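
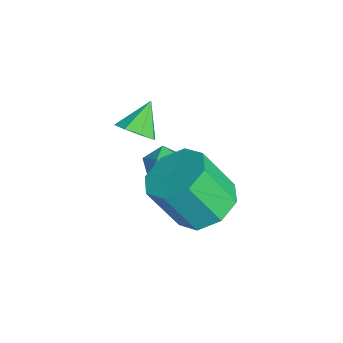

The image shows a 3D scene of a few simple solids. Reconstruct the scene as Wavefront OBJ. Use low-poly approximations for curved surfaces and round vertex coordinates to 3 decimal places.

v 0.675 1.769 2.311
v 1.59 1.957 2.534
v 1.42 1.118 3.933
v 0.505 0.931 3.709
v 1.128 2.47 2.786
v 0.958 1.631 4.185
v 0.401 2.573 2.759
v 0.231 1.734 4.158
v -0.166 2.205 2.47
v -0.336 1.366 3.868
v -0.24 1.582 2.087
v -0.41 0.743 3.486
v 0.222 1.069 1.835
v 0.052 0.23 3.234
v 0.949 0.966 1.862
v 0.779 0.127 3.261
v 1.516 1.334 2.152
v 1.346 0.495 3.55
v -2.233 0.979 1.745
v -1.821 1.311 1.313
v -1.379 0.809 2.427
v -0.967 1.141 1.995
v -1.448 1.483 2.34
v -1.976 1.588 1.918
v -1.224 0.532 1.822
v -1.752 0.637 1.4
v -1.198 1.035 1.36
v -1.336 1.623 1.68
v -1.864 0.497 2.06
v -2.002 1.085 2.38
v -2.315 0.366 2.835
v -2.029 0.042 3.307
v -2.905 0.934 3.585
v -1.787 0.451 3.188
v -1.854 0.81 2.862
v -2.191 0.91 2.521
v -2.601 0.691 2.364
v -2.842 0.282 2.483
v -2.775 -0.078 2.809
v -2.438 -0.177 3.15
f 2 1 5
f 2 5 3
f 3 5 6
f 3 6 4
f 5 1 7
f 5 7 6
f 6 7 8
f 6 8 4
f 7 1 9
f 7 9 8
f 8 9 10
f 8 10 4
f 9 1 11
f 9 11 10
f 10 11 12
f 10 12 4
f 11 1 13
f 11 13 12
f 12 13 14
f 12 14 4
f 13 1 15
f 13 15 14
f 14 15 16
f 14 16 4
f 15 1 17
f 15 17 16
f 16 17 18
f 16 18 4
f 17 1 2
f 17 2 18
f 18 2 3
f 18 3 4
f 19 30 24
f 19 24 20
f 19 20 26
f 19 26 29
f 19 29 30
f 20 24 28
f 24 30 23
f 30 29 21
f 29 26 25
f 26 20 27
f 22 28 23
f 22 23 21
f 22 21 25
f 22 25 27
f 22 27 28
f 23 28 24
f 21 23 30
f 25 21 29
f 27 25 26
f 28 27 20
f 32 31 34
f 32 34 33
f 34 31 35
f 34 35 33
f 35 31 36
f 35 36 33
f 36 31 37
f 36 37 33
f 37 31 38
f 37 38 33
f 38 31 39
f 38 39 33
f 39 31 40
f 39 40 33
f 40 31 32
f 40 32 33



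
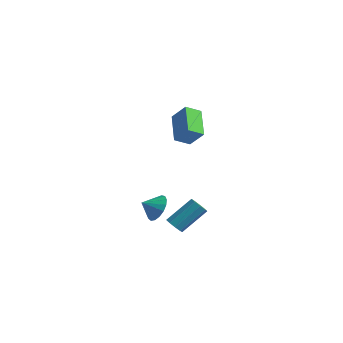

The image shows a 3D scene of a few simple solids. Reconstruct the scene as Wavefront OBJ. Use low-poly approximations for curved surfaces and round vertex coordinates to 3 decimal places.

v -0.607 -0.746 -2.892
v 0.104 -0.86 -2.319
v -1.153 -1.414 -2.348
v -0.124 -0.528 -2.14
v -0.462 -0.246 -2.133
v -0.834 -0.079 -2.3
v -1.153 -0.064 -2.602
v -1.348 -0.206 -2.971
v -1.373 -0.471 -3.322
v -1.222 -0.799 -3.574
v -0.931 -1.115 -3.67
v -0.565 -1.346 -3.588
v -0.209 -1.44 -3.346
v 0.055 -1.375 -3
v 0.168 -1.165 -2.63
v 1.511 -0.609 2.803
v 1.039 -1.358 3.288
v 0.368 0.648 3.632
v -0.103 -0.102 4.118
v 2.343 -0.498 3.782
v 1.872 -1.248 4.268
v 1.201 0.758 4.612
v 0.729 0.009 5.097
v 1.005 -1.32 -3.374
v 1.564 -1.527 -3.443
v 2.214 -0.187 -2.216
v 1.655 0.02 -2.146
v 1.487 -1.235 -3.721
v 2.136 0.105 -2.494
v 1.185 -0.983 -3.837
v 1.834 0.357 -2.609
v 0.798 -0.889 -3.735
v 1.448 0.452 -2.508
v 0.509 -0.996 -3.465
v 1.158 0.344 -2.238
v 0.452 -1.255 -3.152
v 1.101 0.085 -1.924
v 0.654 -1.545 -2.942
v 1.303 -0.204 -1.715
v 1.02 -1.729 -2.935
v 1.67 -0.389 -1.708
v 1.38 -1.722 -3.133
v 2.029 -0.382 -1.905
f 2 1 4
f 2 4 3
f 4 1 5
f 4 5 3
f 5 1 6
f 5 6 3
f 6 1 7
f 6 7 3
f 7 1 8
f 7 8 3
f 8 1 9
f 8 9 3
f 9 1 10
f 9 10 3
f 10 1 11
f 10 11 3
f 11 1 12
f 11 12 3
f 12 1 13
f 12 13 3
f 13 1 14
f 13 14 3
f 14 1 15
f 14 15 3
f 15 1 2
f 15 2 3
f 17 19 16
f 20 17 16
f 16 19 18
f 18 20 16
f 17 23 19
f 21 17 20
f 21 23 17
f 19 23 18
f 22 20 18
f 18 23 22
f 22 21 20
f 23 21 22
f 25 24 28
f 25 28 26
f 26 28 29
f 26 29 27
f 28 24 30
f 28 30 29
f 29 30 31
f 29 31 27
f 30 24 32
f 30 32 31
f 31 32 33
f 31 33 27
f 32 24 34
f 32 34 33
f 33 34 35
f 33 35 27
f 34 24 36
f 34 36 35
f 35 36 37
f 35 37 27
f 36 24 38
f 36 38 37
f 37 38 39
f 37 39 27
f 38 24 40
f 38 40 39
f 39 40 41
f 39 41 27
f 40 24 42
f 40 42 41
f 41 42 43
f 41 43 27
f 42 24 25
f 42 25 43
f 43 25 26
f 43 26 27



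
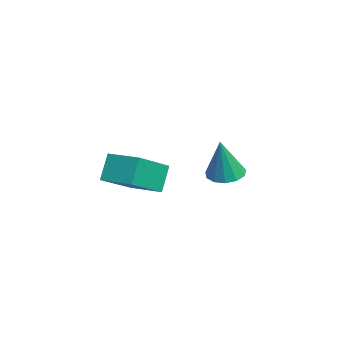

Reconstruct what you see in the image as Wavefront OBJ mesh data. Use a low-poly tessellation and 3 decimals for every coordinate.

v 1.963 -4.584 1.386
v 1.396 -4.194 2.454
v 0.777 -3.256 0.272
v 0.211 -2.866 1.339
v 2.949 -3.574 1.541
v 2.383 -3.184 2.608
v 1.764 -2.246 0.426
v 1.197 -1.856 1.494
v -1.823 0.994 -0.582
v -1.288 0.408 -0.789
v -1.437 0.666 1.342
v -1.048 0.802 -0.77
v -1.054 1.257 -0.691
v -1.304 1.629 -0.578
v -1.719 1.799 -0.466
v -2.167 1.713 -0.391
v -2.505 1.399 -0.377
v -2.627 0.956 -0.428
v -2.494 0.526 -0.528
v -2.147 0.243 -0.645
v -1.697 0.199 -0.743
f 2 4 1
f 5 2 1
f 1 4 3
f 3 5 1
f 2 8 4
f 6 2 5
f 6 8 2
f 4 8 3
f 7 5 3
f 3 8 7
f 7 6 5
f 8 6 7
f 10 9 12
f 10 12 11
f 12 9 13
f 12 13 11
f 13 9 14
f 13 14 11
f 14 9 15
f 14 15 11
f 15 9 16
f 15 16 11
f 16 9 17
f 16 17 11
f 17 9 18
f 17 18 11
f 18 9 19
f 18 19 11
f 19 9 20
f 19 20 11
f 20 9 21
f 20 21 11
f 21 9 10
f 21 10 11



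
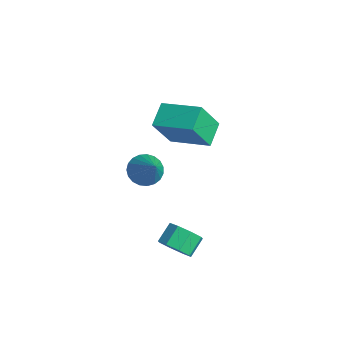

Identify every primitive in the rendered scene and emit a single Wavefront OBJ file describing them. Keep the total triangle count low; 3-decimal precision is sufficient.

v -1.881 2.933 -1.538
v -1.621 1.914 0.14
v -2.68 3.771 -0.905
v -2.42 2.752 0.773
v -0.28 4.108 -1.073
v -0.02 3.089 0.605
v -1.079 4.946 -0.44
v -0.819 3.927 1.238
v 2.775 -0.473 1.363
v 3.246 -0.008 0.93
v 4.025 -0.587 2.597
v 3.084 0.211 1.114
v 2.869 0.312 1.341
v 2.637 0.277 1.572
v 2.43 0.112 1.767
v 2.282 -0.154 1.891
v 2.22 -0.475 1.924
v 2.254 -0.795 1.861
v 2.378 -1.06 1.711
v 2.57 -1.223 1.5
v 2.799 -1.256 1.266
v 3.023 -1.154 1.049
v 3.204 -0.934 0.886
v 3.311 -0.634 0.805
v 3.326 -0.307 0.821
v 3.77 0.38 -3.462
v 4.515 0.72 -3.412
v 4.135 1.459 -2.787
v 3.39 1.12 -2.838
v 4.178 0.95 -3.889
v 3.798 1.689 -3.264
v 3.602 0.846 -4.116
v 3.222 1.586 -3.491
v 3.125 0.469 -3.96
v 2.745 1.209 -3.336
v 3.025 0.041 -3.513
v 2.645 0.78 -2.888
v 3.362 -0.189 -3.036
v 2.982 0.55 -2.411
v 3.938 -0.086 -2.809
v 3.558 0.654 -2.184
v 4.415 0.291 -2.964
v 4.035 1.031 -2.34
f 2 4 1
f 5 2 1
f 1 4 3
f 3 5 1
f 2 8 4
f 6 2 5
f 6 8 2
f 4 8 3
f 7 5 3
f 3 8 7
f 7 6 5
f 8 6 7
f 10 9 12
f 10 12 11
f 12 9 13
f 12 13 11
f 13 9 14
f 13 14 11
f 14 9 15
f 14 15 11
f 15 9 16
f 15 16 11
f 16 9 17
f 16 17 11
f 17 9 18
f 17 18 11
f 18 9 19
f 18 19 11
f 19 9 20
f 19 20 11
f 20 9 21
f 20 21 11
f 21 9 22
f 21 22 11
f 22 9 23
f 22 23 11
f 23 9 24
f 23 24 11
f 24 9 25
f 24 25 11
f 25 9 10
f 25 10 11
f 27 26 30
f 27 30 28
f 28 30 31
f 28 31 29
f 30 26 32
f 30 32 31
f 31 32 33
f 31 33 29
f 32 26 34
f 32 34 33
f 33 34 35
f 33 35 29
f 34 26 36
f 34 36 35
f 35 36 37
f 35 37 29
f 36 26 38
f 36 38 37
f 37 38 39
f 37 39 29
f 38 26 40
f 38 40 39
f 39 40 41
f 39 41 29
f 40 26 42
f 40 42 41
f 41 42 43
f 41 43 29
f 42 26 27
f 42 27 43
f 43 27 28
f 43 28 29



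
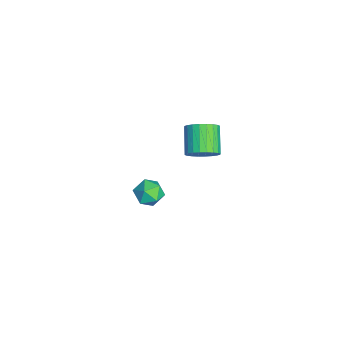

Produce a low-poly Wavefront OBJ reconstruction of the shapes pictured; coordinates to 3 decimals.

v -1.097 1.921 -3.545
v -0.502 1.961 -3.171
v -0.638 1.099 -4.189
v -0.043 1.139 -3.815
v -0.628 0.882 -3.519
v -0.912 1.39 -3.121
v -0.228 1.67 -4.239
v -0.512 2.178 -3.841
v 0.035 1.806 -3.6
v -0.212 1.319 -3.155
v -0.928 1.741 -4.205
v -1.175 1.254 -3.76
v 1.489 3.464 1.055
v 1.864 3.323 1.617
v 0.825 3.395 2.327
v 0.451 3.536 1.765
v 1.878 3.591 1.611
v 0.839 3.663 2.321
v 1.833 3.841 1.52
v 0.795 3.913 2.23
v 1.736 4.033 1.358
v 0.697 4.105 2.068
v 1.601 4.138 1.15
v 0.562 4.21 1.86
v 1.449 4.141 0.928
v 0.411 4.213 1.638
v 1.303 4.041 0.725
v 0.265 4.113 1.435
v 1.186 3.853 0.572
v 0.148 3.925 1.282
v 1.115 3.605 0.493
v 0.076 3.677 1.203
v 1.101 3.337 0.499
v 0.062 3.409 1.209
v 1.145 3.087 0.59
v 0.107 3.159 1.3
v 1.243 2.895 0.752
v 0.204 2.967 1.462
v 1.378 2.79 0.96
v 0.339 2.862 1.67
v 1.529 2.787 1.182
v 0.491 2.859 1.892
v 1.675 2.887 1.385
v 0.637 2.959 2.095
v 1.792 3.075 1.538
v 0.754 3.147 2.248
f 1 12 6
f 1 6 2
f 1 2 8
f 1 8 11
f 1 11 12
f 2 6 10
f 6 12 5
f 12 11 3
f 11 8 7
f 8 2 9
f 4 10 5
f 4 5 3
f 4 3 7
f 4 7 9
f 4 9 10
f 5 10 6
f 3 5 12
f 7 3 11
f 9 7 8
f 10 9 2
f 14 13 17
f 14 17 15
f 15 17 18
f 15 18 16
f 17 13 19
f 17 19 18
f 18 19 20
f 18 20 16
f 19 13 21
f 19 21 20
f 20 21 22
f 20 22 16
f 21 13 23
f 21 23 22
f 22 23 24
f 22 24 16
f 23 13 25
f 23 25 24
f 24 25 26
f 24 26 16
f 25 13 27
f 25 27 26
f 26 27 28
f 26 28 16
f 27 13 29
f 27 29 28
f 28 29 30
f 28 30 16
f 29 13 31
f 29 31 30
f 30 31 32
f 30 32 16
f 31 13 33
f 31 33 32
f 32 33 34
f 32 34 16
f 33 13 35
f 33 35 34
f 34 35 36
f 34 36 16
f 35 13 37
f 35 37 36
f 36 37 38
f 36 38 16
f 37 13 39
f 37 39 38
f 38 39 40
f 38 40 16
f 39 13 41
f 39 41 40
f 40 41 42
f 40 42 16
f 41 13 43
f 41 43 42
f 42 43 44
f 42 44 16
f 43 13 45
f 43 45 44
f 44 45 46
f 44 46 16
f 45 13 14
f 45 14 46
f 46 14 15
f 46 15 16



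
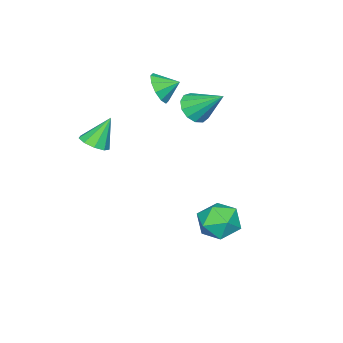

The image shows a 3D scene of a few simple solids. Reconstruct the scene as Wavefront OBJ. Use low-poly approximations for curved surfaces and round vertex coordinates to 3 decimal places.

v -1.593 1.421 -2.533
v -0.784 2.288 -2.596
v -0.216 0.172 -2.044
v 0.593 1.039 -2.107
v -0.22 1.047 -1.241
v -1.071 1.819 -1.543
v 0.071 0.641 -3.097
v -0.78 1.413 -3.399
v 0.245 1.806 -2.945
v 0.065 2.057 -1.797
v -1.065 0.403 -2.843
v -1.245 0.654 -1.695
v -3.383 -4.108 3.609
v -2.691 -4.107 4.317
v -3.877 -3.252 4.091
v -2.499 -3.742 3.865
v -2.645 -3.516 3.315
v -3.073 -3.516 2.878
v -3.619 -3.743 2.719
v -4.074 -4.109 2.901
v -4.266 -4.474 3.352
v -4.12 -4.7 3.902
v -3.692 -4.699 4.34
v -3.146 -4.473 4.498
v 2.634 -3.625 2.998
v 3.257 -3.157 3.179
v 1.886 -3.195 4.462
v 2.882 -2.87 2.902
v 2.39 -2.937 2.671
v 2.013 -3.326 2.592
v 1.927 -3.855 2.703
v 2.172 -4.276 2.952
v 2.633 -4.393 3.223
v 3.095 -4.15 3.388
v 3.341 -3.662 3.37
v -3.43 -2.072 2.874
v -2.763 -1.621 2.369
v -3.51 -0.508 4.166
v -3.234 -1.474 2.162
v -3.768 -1.517 2.181
v -4.194 -1.736 2.42
v -4.377 -2.062 2.803
v -4.26 -2.391 3.209
v -3.879 -2.619 3.508
v -3.356 -2.673 3.606
v -2.856 -2.536 3.472
v -2.538 -2.252 3.148
v -2.504 -1.911 2.737
f 1 12 6
f 1 6 2
f 1 2 8
f 1 8 11
f 1 11 12
f 2 6 10
f 6 12 5
f 12 11 3
f 11 8 7
f 8 2 9
f 4 10 5
f 4 5 3
f 4 3 7
f 4 7 9
f 4 9 10
f 5 10 6
f 3 5 12
f 7 3 11
f 9 7 8
f 10 9 2
f 14 13 16
f 14 16 15
f 16 13 17
f 16 17 15
f 17 13 18
f 17 18 15
f 18 13 19
f 18 19 15
f 19 13 20
f 19 20 15
f 20 13 21
f 20 21 15
f 21 13 22
f 21 22 15
f 22 13 23
f 22 23 15
f 23 13 24
f 23 24 15
f 24 13 14
f 24 14 15
f 26 25 28
f 26 28 27
f 28 25 29
f 28 29 27
f 29 25 30
f 29 30 27
f 30 25 31
f 30 31 27
f 31 25 32
f 31 32 27
f 32 25 33
f 32 33 27
f 33 25 34
f 33 34 27
f 34 25 35
f 34 35 27
f 35 25 26
f 35 26 27
f 37 36 39
f 37 39 38
f 39 36 40
f 39 40 38
f 40 36 41
f 40 41 38
f 41 36 42
f 41 42 38
f 42 36 43
f 42 43 38
f 43 36 44
f 43 44 38
f 44 36 45
f 44 45 38
f 45 36 46
f 45 46 38
f 46 36 47
f 46 47 38
f 47 36 48
f 47 48 38
f 48 36 37
f 48 37 38



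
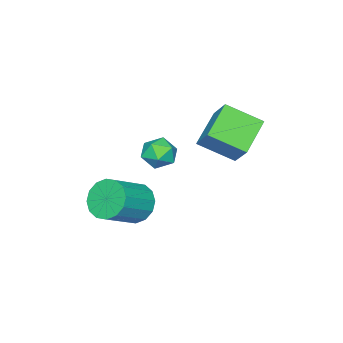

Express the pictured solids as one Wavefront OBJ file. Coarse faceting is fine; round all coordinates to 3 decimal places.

v 1.58 0.941 -0.61
v 1.929 0.43 -1.278
v 3.329 0.209 -0.377
v 2.98 0.719 0.29
v 2.063 0.871 -1.379
v 3.463 0.649 -0.478
v 2.067 1.33 -1.273
v 3.468 1.109 -0.372
v 1.941 1.684 -0.99
v 3.342 1.463 -0.089
v 1.718 1.84 -0.605
v 3.119 1.619 0.296
v 1.458 1.754 -0.222
v 2.859 1.533 0.679
v 1.231 1.451 0.057
v 2.631 1.23 0.958
v 1.097 1.011 0.158
v 2.497 0.789 1.059
v 1.092 0.551 0.052
v 2.493 0.33 0.953
v 1.218 0.197 -0.231
v 2.619 -0.024 0.67
v 1.441 0.041 -0.616
v 2.842 -0.18 0.285
v 1.701 0.127 -0.999
v 3.102 -0.094 -0.098
v -0.522 1.11 0.549
v -0.085 0.546 0.238
v -0.915 0.314 1.442
v -0.478 -0.25 1.131
v -0.139 0.356 1.482
v 0.104 0.848 0.93
v -1.104 0.012 0.75
v -0.861 0.504 0.198
v -0.445 -0.133 0.362
v 0.151 0.08 0.815
v -1.151 0.78 0.865
v -0.555 0.993 1.318
v -1.418 3.969 2.938
v -0.769 2.726 3.688
v -1.03 4.736 3.873
v -0.381 3.493 4.623
v 0.001 4.227 2.137
v 0.65 2.984 2.887
v 0.389 4.994 3.072
v 1.038 3.751 3.822
f 2 1 5
f 2 5 3
f 3 5 6
f 3 6 4
f 5 1 7
f 5 7 6
f 6 7 8
f 6 8 4
f 7 1 9
f 7 9 8
f 8 9 10
f 8 10 4
f 9 1 11
f 9 11 10
f 10 11 12
f 10 12 4
f 11 1 13
f 11 13 12
f 12 13 14
f 12 14 4
f 13 1 15
f 13 15 14
f 14 15 16
f 14 16 4
f 15 1 17
f 15 17 16
f 16 17 18
f 16 18 4
f 17 1 19
f 17 19 18
f 18 19 20
f 18 20 4
f 19 1 21
f 19 21 20
f 20 21 22
f 20 22 4
f 21 1 23
f 21 23 22
f 22 23 24
f 22 24 4
f 23 1 25
f 23 25 24
f 24 25 26
f 24 26 4
f 25 1 2
f 25 2 26
f 26 2 3
f 26 3 4
f 27 38 32
f 27 32 28
f 27 28 34
f 27 34 37
f 27 37 38
f 28 32 36
f 32 38 31
f 38 37 29
f 37 34 33
f 34 28 35
f 30 36 31
f 30 31 29
f 30 29 33
f 30 33 35
f 30 35 36
f 31 36 32
f 29 31 38
f 33 29 37
f 35 33 34
f 36 35 28
f 40 42 39
f 43 40 39
f 39 42 41
f 41 43 39
f 40 46 42
f 44 40 43
f 44 46 40
f 42 46 41
f 45 43 41
f 41 46 45
f 45 44 43
f 46 44 45



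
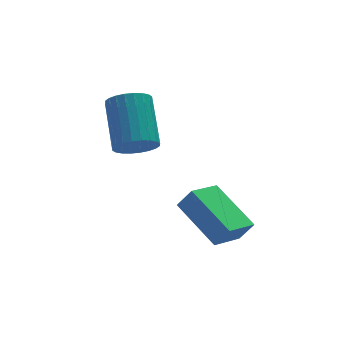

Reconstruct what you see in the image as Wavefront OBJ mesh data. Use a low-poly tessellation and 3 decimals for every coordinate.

v -2.991 -0.387 0.293
v -2.281 -0.29 -0.04
v -1.959 1.323 1.114
v -2.669 1.227 1.447
v -2.459 -0.121 -0.227
v -2.137 1.492 0.927
v -2.717 0.007 -0.335
v -2.395 1.621 0.82
v -3.017 0.076 -0.347
v -2.695 1.69 0.808
v -3.314 0.074 -0.262
v -2.992 1.688 0.893
v -3.561 0.002 -0.092
v -3.239 1.616 1.062
v -3.721 -0.129 0.136
v -3.399 1.485 1.291
v -3.77 -0.299 0.388
v -3.448 1.314 1.543
v -3.701 -0.483 0.626
v -3.379 1.13 1.78
v -3.523 -0.652 0.813
v -3.201 0.961 1.967
v -3.265 -0.781 0.92
v -2.943 0.833 2.075
v -2.965 -0.85 0.932
v -2.643 0.764 2.087
v -2.668 -0.848 0.847
v -2.346 0.766 2.002
v -2.421 -0.776 0.678
v -2.099 0.838 1.832
v -2.261 -0.645 0.449
v -1.939 0.969 1.604
v -2.212 -0.474 0.197
v -1.89 1.139 1.352
v -1.42 -3.317 -2.877
v -0.989 -3.518 -2.148
v -2.026 -1.55 -2.033
v -1.595 -1.751 -1.304
v -0.285 -2.689 -3.376
v 0.146 -2.89 -2.647
v -0.891 -0.922 -2.532
v -0.46 -1.123 -1.803
f 2 1 5
f 2 5 3
f 3 5 6
f 3 6 4
f 5 1 7
f 5 7 6
f 6 7 8
f 6 8 4
f 7 1 9
f 7 9 8
f 8 9 10
f 8 10 4
f 9 1 11
f 9 11 10
f 10 11 12
f 10 12 4
f 11 1 13
f 11 13 12
f 12 13 14
f 12 14 4
f 13 1 15
f 13 15 14
f 14 15 16
f 14 16 4
f 15 1 17
f 15 17 16
f 16 17 18
f 16 18 4
f 17 1 19
f 17 19 18
f 18 19 20
f 18 20 4
f 19 1 21
f 19 21 20
f 20 21 22
f 20 22 4
f 21 1 23
f 21 23 22
f 22 23 24
f 22 24 4
f 23 1 25
f 23 25 24
f 24 25 26
f 24 26 4
f 25 1 27
f 25 27 26
f 26 27 28
f 26 28 4
f 27 1 29
f 27 29 28
f 28 29 30
f 28 30 4
f 29 1 31
f 29 31 30
f 30 31 32
f 30 32 4
f 31 1 33
f 31 33 32
f 32 33 34
f 32 34 4
f 33 1 2
f 33 2 34
f 34 2 3
f 34 3 4
f 36 38 35
f 39 36 35
f 35 38 37
f 37 39 35
f 36 42 38
f 40 36 39
f 40 42 36
f 38 42 37
f 41 39 37
f 37 42 41
f 41 40 39
f 42 40 41



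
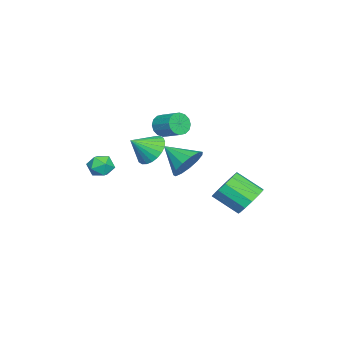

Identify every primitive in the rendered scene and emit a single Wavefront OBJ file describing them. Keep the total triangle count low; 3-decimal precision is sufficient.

v -0.856 4.611 -1.833
v -0.441 4.043 -2.599
v -0.549 2.581 -1.573
v -0.964 3.149 -0.807
v 0.007 4.237 -2.276
v -0.1 2.775 -1.25
v 0.182 4.55 -1.812
v 0.074 3.087 -0.786
v 0.027 4.882 -1.355
v -0.081 3.42 -0.329
v -0.409 5.128 -1.05
v -0.516 3.666 -0.023
v -0.986 5.21 -0.993
v -1.094 3.748 0.033
v -1.522 5.102 -1.203
v -1.63 3.64 -0.177
v -1.847 4.838 -1.613
v -1.955 3.376 -0.587
v -1.857 4.502 -2.093
v -1.965 3.04 -1.067
v -1.55 4.201 -2.491
v -1.657 2.738 -1.464
v -1.022 4.03 -2.679
v -1.129 2.567 -1.653
v 1.061 -0.21 2.179
v 1.874 -0.193 1.548
v 1.779 -1.09 3.081
v 1.955 0.119 1.788
v 1.9 0.381 2.088
v 1.716 0.553 2.402
v 1.433 0.608 2.681
v 1.094 0.54 2.885
v 0.749 0.357 2.981
v 0.452 0.087 2.955
v 0.247 -0.227 2.811
v 0.167 -0.539 2.571
v 0.222 -0.801 2.271
v 0.405 -0.973 1.957
v 0.688 -1.029 1.677
v 1.028 -0.96 1.474
v 1.373 -0.777 1.378
v 1.67 -0.508 1.404
v 1.142 -2.401 1.013
v 1.564 -2.311 1.686
v 2.136 -3.029 0.474
v 2.558 -2.939 1.147
v 1.923 -3.424 1.135
v 1.309 -3.036 1.469
v 2.391 -2.304 0.691
v 1.777 -1.916 1.025
v 2.336 -2.25 1.487
v 2.047 -2.943 1.761
v 1.653 -2.397 0.399
v 1.364 -3.09 0.673
v -1.145 -0.233 2.968
v -0.787 -0.116 2.331
v -0.176 0.971 2.875
v -0.535 0.853 3.512
v -1.113 0.083 2.3
v -0.502 1.169 2.844
v -1.447 0.197 2.447
v -0.837 1.284 2.991
v -1.701 0.196 2.734
v -1.091 1.283 3.278
v -1.806 0.079 3.084
v -1.195 1.166 3.628
v -1.733 -0.12 3.403
v -1.123 0.966 3.946
v -1.504 -0.351 3.605
v -0.893 0.736 4.149
v -1.178 -0.549 3.636
v -0.567 0.537 4.18
v -0.843 -0.664 3.489
v -0.233 0.423 4.033
v -0.589 -0.663 3.202
v 0.021 0.424 3.746
v -0.485 -0.546 2.852
v 0.126 0.541 3.396
v -0.557 -0.346 2.534
v 0.053 0.74 3.077
v -0.318 1.373 0.741
v 0.429 0.79 0.203
v -0.802 -0.073 1.639
v 0.708 1.008 0.705
v 0.661 1.342 1.218
v 0.303 1.686 1.58
v -0.252 1.931 1.675
v -0.828 1.999 1.474
v -1.243 1.868 1.04
v -1.364 1.58 0.511
v -1.153 1.226 0.055
v -0.677 0.92 -0.183
v -0.087 0.757 -0.128
f 2 1 5
f 2 5 3
f 3 5 6
f 3 6 4
f 5 1 7
f 5 7 6
f 6 7 8
f 6 8 4
f 7 1 9
f 7 9 8
f 8 9 10
f 8 10 4
f 9 1 11
f 9 11 10
f 10 11 12
f 10 12 4
f 11 1 13
f 11 13 12
f 12 13 14
f 12 14 4
f 13 1 15
f 13 15 14
f 14 15 16
f 14 16 4
f 15 1 17
f 15 17 16
f 16 17 18
f 16 18 4
f 17 1 19
f 17 19 18
f 18 19 20
f 18 20 4
f 19 1 21
f 19 21 20
f 20 21 22
f 20 22 4
f 21 1 23
f 21 23 22
f 22 23 24
f 22 24 4
f 23 1 2
f 23 2 24
f 24 2 3
f 24 3 4
f 26 25 28
f 26 28 27
f 28 25 29
f 28 29 27
f 29 25 30
f 29 30 27
f 30 25 31
f 30 31 27
f 31 25 32
f 31 32 27
f 32 25 33
f 32 33 27
f 33 25 34
f 33 34 27
f 34 25 35
f 34 35 27
f 35 25 36
f 35 36 27
f 36 25 37
f 36 37 27
f 37 25 38
f 37 38 27
f 38 25 39
f 38 39 27
f 39 25 40
f 39 40 27
f 40 25 41
f 40 41 27
f 41 25 42
f 41 42 27
f 42 25 26
f 42 26 27
f 43 54 48
f 43 48 44
f 43 44 50
f 43 50 53
f 43 53 54
f 44 48 52
f 48 54 47
f 54 53 45
f 53 50 49
f 50 44 51
f 46 52 47
f 46 47 45
f 46 45 49
f 46 49 51
f 46 51 52
f 47 52 48
f 45 47 54
f 49 45 53
f 51 49 50
f 52 51 44
f 56 55 59
f 56 59 57
f 57 59 60
f 57 60 58
f 59 55 61
f 59 61 60
f 60 61 62
f 60 62 58
f 61 55 63
f 61 63 62
f 62 63 64
f 62 64 58
f 63 55 65
f 63 65 64
f 64 65 66
f 64 66 58
f 65 55 67
f 65 67 66
f 66 67 68
f 66 68 58
f 67 55 69
f 67 69 68
f 68 69 70
f 68 70 58
f 69 55 71
f 69 71 70
f 70 71 72
f 70 72 58
f 71 55 73
f 71 73 72
f 72 73 74
f 72 74 58
f 73 55 75
f 73 75 74
f 74 75 76
f 74 76 58
f 75 55 77
f 75 77 76
f 76 77 78
f 76 78 58
f 77 55 79
f 77 79 78
f 78 79 80
f 78 80 58
f 79 55 56
f 79 56 80
f 80 56 57
f 80 57 58
f 82 81 84
f 82 84 83
f 84 81 85
f 84 85 83
f 85 81 86
f 85 86 83
f 86 81 87
f 86 87 83
f 87 81 88
f 87 88 83
f 88 81 89
f 88 89 83
f 89 81 90
f 89 90 83
f 90 81 91
f 90 91 83
f 91 81 92
f 91 92 83
f 92 81 93
f 92 93 83
f 93 81 82
f 93 82 83



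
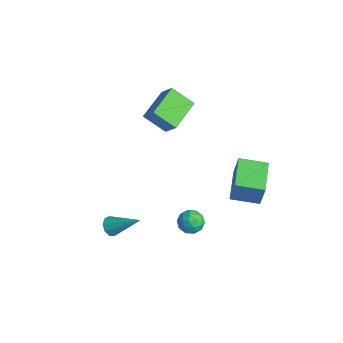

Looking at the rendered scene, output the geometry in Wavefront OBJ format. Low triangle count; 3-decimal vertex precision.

v -1.491 -4.517 -2.063
v -0.986 -4.835 -2.295
v -0.229 -3.363 -0.897
v -1.073 -4.486 -2.546
v -1.356 -4.153 -2.571
v -1.701 -3.99 -2.358
v -1.949 -4.074 -2.006
v -1.982 -4.365 -1.682
v -1.786 -4.728 -1.535
v -1.452 -4.992 -1.635
v -1.136 -5.034 -1.935
v 0.909 1.376 -0.179
v 1.341 1.423 1.392
v -0.759 2.507 0.246
v -0.327 2.555 1.817
v 1.767 2.745 -0.457
v 2.199 2.793 1.114
v 0.099 3.877 -0.032
v 0.531 3.924 1.539
v -4.292 -1.168 3.742
v -3.462 -0.96 4.668
v -5.356 0.485 4.325
v -4.526 0.693 5.25
v -3.414 -0.253 2.75
v -2.584 -0.045 3.675
v -4.478 1.4 3.332
v -3.648 1.608 4.258
v 1.16 -0.332 -1.564
v 1.581 -0.95 -1.316
v 0.099 -0.87 -1.104
v 0.52 -1.488 -0.856
v 0.608 -0.786 -0.508
v 1.264 -0.454 -0.792
v 0.416 -1.366 -1.628
v 1.072 -1.034 -1.912
v 1.122 -1.59 -1.355
v 1.24 -1.231 -0.663
v 0.44 -0.589 -1.757
v 0.558 -0.23 -1.065
v 1.464 -0.594 -1.481
v 0.216 -1.226 -0.939
v 0.268 -0.814 -0.735
v 0.516 -1.177 -0.589
v 1.277 -0.302 -1.173
v 1.525 -0.666 -1.027
v 0.953 -0.569 -0.552
v 0.155 -1.154 -1.393
v 0.403 -1.518 -1.247
v 1.164 -0.643 -1.831
v 1.412 -1.006 -1.685
v 0.727 -1.251 -1.868
v 1.441 -1.333 -1.358
v 0.817 -1.65 -1.087
v 0.756 -1.578 -1.541
v 1.142 -1.382 -1.708
v 1.511 -1.123 -0.951
v 0.887 -1.439 -0.68
v 0.939 -1.026 -0.476
v 1.324 -0.831 -0.643
v 1.241 -1.498 -0.974
v 0.793 -0.381 -1.74
v 0.169 -0.697 -1.469
v 0.356 -0.989 -1.777
v 0.741 -0.794 -1.944
v 0.863 -0.17 -1.333
v 0.239 -0.487 -1.062
v 0.538 -0.438 -0.712
v 0.924 -0.242 -0.879
v 0.439 -0.322 -1.446
f 2 1 4
f 2 4 3
f 4 1 5
f 4 5 3
f 5 1 6
f 5 6 3
f 6 1 7
f 6 7 3
f 7 1 8
f 7 8 3
f 8 1 9
f 8 9 3
f 9 1 10
f 9 10 3
f 10 1 11
f 10 11 3
f 11 1 2
f 11 2 3
f 13 15 12
f 16 13 12
f 12 15 14
f 14 16 12
f 13 19 15
f 17 13 16
f 17 19 13
f 15 19 14
f 18 16 14
f 14 19 18
f 18 17 16
f 19 17 18
f 21 23 20
f 24 21 20
f 20 23 22
f 22 24 20
f 21 27 23
f 25 21 24
f 25 27 21
f 23 27 22
f 26 24 22
f 22 27 26
f 26 25 24
f 27 25 26
f 28 65 44
f 65 39 68
f 44 68 33
f 65 68 44
f 28 44 40
f 44 33 45
f 40 45 29
f 44 45 40
f 28 40 49
f 40 29 50
f 49 50 35
f 40 50 49
f 28 49 61
f 49 35 64
f 61 64 38
f 49 64 61
f 28 61 65
f 61 38 69
f 65 69 39
f 61 69 65
f 29 45 56
f 45 33 59
f 56 59 37
f 45 59 56
f 33 68 46
f 68 39 67
f 46 67 32
f 68 67 46
f 39 69 66
f 69 38 62
f 66 62 30
f 69 62 66
f 38 64 63
f 64 35 51
f 63 51 34
f 64 51 63
f 35 50 55
f 50 29 52
f 55 52 36
f 50 52 55
f 31 57 43
f 57 37 58
f 43 58 32
f 57 58 43
f 31 43 41
f 43 32 42
f 41 42 30
f 43 42 41
f 31 41 48
f 41 30 47
f 48 47 34
f 41 47 48
f 31 48 53
f 48 34 54
f 53 54 36
f 48 54 53
f 31 53 57
f 53 36 60
f 57 60 37
f 53 60 57
f 32 58 46
f 58 37 59
f 46 59 33
f 58 59 46
f 30 42 66
f 42 32 67
f 66 67 39
f 42 67 66
f 34 47 63
f 47 30 62
f 63 62 38
f 47 62 63
f 36 54 55
f 54 34 51
f 55 51 35
f 54 51 55
f 37 60 56
f 60 36 52
f 56 52 29
f 60 52 56



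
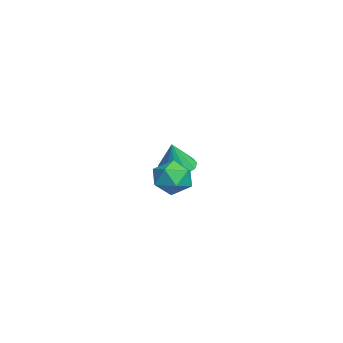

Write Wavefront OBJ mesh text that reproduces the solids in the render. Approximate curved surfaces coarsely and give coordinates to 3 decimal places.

v -3.732 1.415 -1.77
v -3.366 1.976 -1.777
v -3.388 1.205 -0.65
v -3.709 2.074 -1.653
v -4.059 1.963 -1.566
v -4.306 1.678 -1.544
v -4.37 1.309 -1.593
v -4.232 0.974 -1.699
v -3.935 0.779 -1.827
v -3.574 0.786 -1.937
v -3.263 0.992 -1.994
v -3.101 1.333 -1.979
v -3.14 1.7 -1.899
v -0.066 1.295 -1.23
v 0.551 1.636 -1.02
v 0.129 0.444 -0.42
v 0.746 0.785 -0.21
v 0.092 1.089 -0.067
v -0.029 1.615 -0.568
v 0.709 0.465 -0.872
v 0.588 0.991 -1.373
v 1.031 1.123 -0.799
v 0.649 1.508 -0.302
v 0.031 0.572 -1.138
v -0.351 0.957 -0.641
f 2 1 4
f 2 4 3
f 4 1 5
f 4 5 3
f 5 1 6
f 5 6 3
f 6 1 7
f 6 7 3
f 7 1 8
f 7 8 3
f 8 1 9
f 8 9 3
f 9 1 10
f 9 10 3
f 10 1 11
f 10 11 3
f 11 1 12
f 11 12 3
f 12 1 13
f 12 13 3
f 13 1 2
f 13 2 3
f 14 25 19
f 14 19 15
f 14 15 21
f 14 21 24
f 14 24 25
f 15 19 23
f 19 25 18
f 25 24 16
f 24 21 20
f 21 15 22
f 17 23 18
f 17 18 16
f 17 16 20
f 17 20 22
f 17 22 23
f 18 23 19
f 16 18 25
f 20 16 24
f 22 20 21
f 23 22 15



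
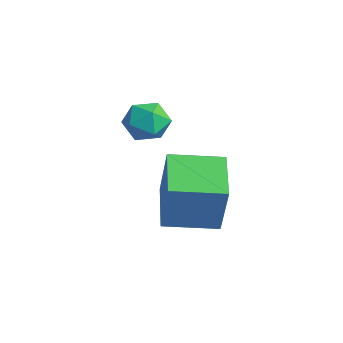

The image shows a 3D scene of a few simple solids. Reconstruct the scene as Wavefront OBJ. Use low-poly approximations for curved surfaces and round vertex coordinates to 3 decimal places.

v 0.731 3.055 0.194
v 1.291 2.99 2.009
v 1.481 4.592 0.018
v 2.041 4.527 1.833
v 2.219 2.273 -0.293
v 2.779 2.208 1.522
v 2.969 3.81 -0.469
v 3.529 3.745 1.346
v -1.345 3.475 2.458
v -0.762 3.816 2.903
v -0.438 2.864 1.737
v 0.145 3.205 2.182
v -0.336 2.642 2.509
v -0.896 3.02 2.954
v -0.304 3.66 1.686
v -0.864 4.038 2.131
v -0.118 3.931 2.426
v -0.138 3.301 2.935
v -1.062 3.379 1.705
v -1.082 2.749 2.214
f 2 4 1
f 5 2 1
f 1 4 3
f 3 5 1
f 2 8 4
f 6 2 5
f 6 8 2
f 4 8 3
f 7 5 3
f 3 8 7
f 7 6 5
f 8 6 7
f 9 20 14
f 9 14 10
f 9 10 16
f 9 16 19
f 9 19 20
f 10 14 18
f 14 20 13
f 20 19 11
f 19 16 15
f 16 10 17
f 12 18 13
f 12 13 11
f 12 11 15
f 12 15 17
f 12 17 18
f 13 18 14
f 11 13 20
f 15 11 19
f 17 15 16
f 18 17 10



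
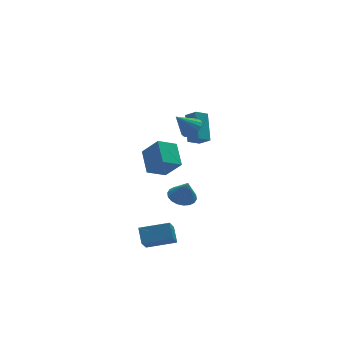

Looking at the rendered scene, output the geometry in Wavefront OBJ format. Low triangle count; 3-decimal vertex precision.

v -0.653 -3.173 0.77
v -0.02 -3.525 0.575
v -0.487 -3.507 1.91
v 0.086 -3.217 0.649
v 0.046 -2.901 0.748
v -0.133 -2.638 0.851
v -0.415 -2.482 0.937
v -0.744 -2.462 0.991
v -1.055 -2.583 1.001
v -1.286 -2.821 0.965
v -1.392 -3.129 0.89
v -1.351 -3.445 0.792
v -1.173 -3.708 0.689
v -0.891 -3.864 0.602
v -0.562 -3.884 0.548
v -0.251 -3.763 0.539
v -1.796 -4.657 -1.031
v -1.655 -3.938 -0.41
v -3.219 -4.086 -1.369
v -3.078 -3.368 -0.748
v -1.222 -3.852 -2.092
v -1.081 -3.134 -1.471
v -2.645 -3.282 -2.43
v -2.504 -2.563 -1.809
v 1.573 0.592 2.843
v 2.098 0.641 3.273
v 0.747 0.728 3.837
v 2.042 0.949 3.184
v 1.878 1.175 3.017
v 1.644 1.268 2.81
v 1.394 1.206 2.611
v 1.186 1.003 2.465
v 1.066 0.707 2.405
v 1.062 0.384 2.446
v 1.175 0.109 2.578
v 1.38 -0.056 2.77
v 1.629 -0.072 2.98
v 1.865 0.065 3.157
v 2.034 0.322 3.263
v 2.904 2.516 0.076
v 2.171 2.407 0.492
v 3.361 3.837 1.226
v 2.628 3.728 1.642
v 3.272 1.952 0.578
v 2.539 1.843 0.994
v 3.729 3.273 1.728
v 2.996 3.164 2.144
v -2.207 -2.427 2.492
v -1.925 -1.173 3.142
v -1.188 -2.38 1.96
v -0.906 -1.126 2.61
v -1.634 -3.094 3.53
v -1.352 -1.84 4.18
v -0.615 -3.047 2.998
v -0.333 -1.793 3.648
f 2 1 4
f 2 4 3
f 4 1 5
f 4 5 3
f 5 1 6
f 5 6 3
f 6 1 7
f 6 7 3
f 7 1 8
f 7 8 3
f 8 1 9
f 8 9 3
f 9 1 10
f 9 10 3
f 10 1 11
f 10 11 3
f 11 1 12
f 11 12 3
f 12 1 13
f 12 13 3
f 13 1 14
f 13 14 3
f 14 1 15
f 14 15 3
f 15 1 16
f 15 16 3
f 16 1 2
f 16 2 3
f 18 20 17
f 21 18 17
f 17 20 19
f 19 21 17
f 18 24 20
f 22 18 21
f 22 24 18
f 20 24 19
f 23 21 19
f 19 24 23
f 23 22 21
f 24 22 23
f 26 25 28
f 26 28 27
f 28 25 29
f 28 29 27
f 29 25 30
f 29 30 27
f 30 25 31
f 30 31 27
f 31 25 32
f 31 32 27
f 32 25 33
f 32 33 27
f 33 25 34
f 33 34 27
f 34 25 35
f 34 35 27
f 35 25 36
f 35 36 27
f 36 25 37
f 36 37 27
f 37 25 38
f 37 38 27
f 38 25 39
f 38 39 27
f 39 25 26
f 39 26 27
f 41 43 40
f 44 41 40
f 40 43 42
f 42 44 40
f 41 47 43
f 45 41 44
f 45 47 41
f 43 47 42
f 46 44 42
f 42 47 46
f 46 45 44
f 47 45 46
f 49 51 48
f 52 49 48
f 48 51 50
f 50 52 48
f 49 55 51
f 53 49 52
f 53 55 49
f 51 55 50
f 54 52 50
f 50 55 54
f 54 53 52
f 55 53 54



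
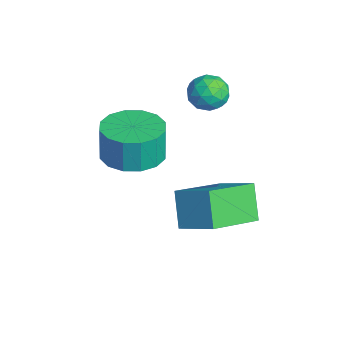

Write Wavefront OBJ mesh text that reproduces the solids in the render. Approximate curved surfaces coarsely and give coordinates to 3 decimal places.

v 0.722 0.952 1.922
v 1.608 0.435 2.01
v 1.505 0.471 3.265
v 0.618 0.988 3.178
v 1.748 0.95 2.007
v 1.645 0.985 3.262
v 1.613 1.465 1.981
v 1.51 1.5 3.236
v 1.239 1.843 1.94
v 1.136 1.878 3.195
v 0.727 1.982 1.894
v 0.623 2.017 3.149
v 0.213 1.845 1.855
v 0.109 1.881 3.111
v -0.165 1.469 1.835
v -0.268 1.505 3.09
v -0.305 0.955 1.838
v -0.408 0.99 3.093
v -0.17 0.44 1.864
v -0.273 0.475 3.119
v 0.204 0.062 1.905
v 0.101 0.097 3.16
v 0.717 -0.077 1.951
v 0.613 -0.042 3.206
v 1.231 0.059 1.989
v 1.127 0.095 3.245
v -1.268 3.973 3.439
v -0.604 4.245 3.546
v -0.836 3.235 2.634
v -0.172 3.507 2.741
v -0.49 3.112 3.26
v -0.756 3.568 3.757
v -0.684 3.912 2.423
v -0.95 4.368 2.92
v -0.243 4.207 2.917
v -0.123 3.713 3.435
v -1.317 3.767 2.745
v -1.197 3.273 3.263
v -0.973 4.174 3.563
v -0.467 3.306 2.617
v -0.653 3.074 2.922
v -0.263 3.234 2.984
v -1.063 3.776 3.688
v -0.673 3.936 3.75
v -0.606 3.27 3.582
v -0.767 3.544 2.43
v -0.377 3.704 2.492
v -1.177 4.246 3.196
v -0.787 4.406 3.258
v -0.834 4.21 2.598
v -0.371 4.312 3.256
v -0.118 3.878 2.783
v -0.418 4.116 2.596
v -0.575 4.384 2.889
v -0.301 4.021 3.56
v -0.047 3.587 3.087
v -0.234 3.355 3.392
v -0.39 3.623 3.685
v -0.088 3.999 3.191
v -1.393 3.893 3.093
v -1.139 3.459 2.62
v -1.05 3.857 2.495
v -1.206 4.125 2.788
v -1.322 3.602 3.397
v -1.069 3.168 2.924
v -0.865 3.096 3.291
v -1.022 3.364 3.584
v -1.352 3.481 2.989
v 1.489 2.064 0.52
v 2.431 2.882 1.198
v 0.616 3.774 -0.33
v 1.558 4.592 0.348
v 2.342 1.968 -0.548
v 3.284 2.786 0.13
v 1.469 3.678 -1.398
v 2.411 4.496 -0.72
f 2 1 5
f 2 5 3
f 3 5 6
f 3 6 4
f 5 1 7
f 5 7 6
f 6 7 8
f 6 8 4
f 7 1 9
f 7 9 8
f 8 9 10
f 8 10 4
f 9 1 11
f 9 11 10
f 10 11 12
f 10 12 4
f 11 1 13
f 11 13 12
f 12 13 14
f 12 14 4
f 13 1 15
f 13 15 14
f 14 15 16
f 14 16 4
f 15 1 17
f 15 17 16
f 16 17 18
f 16 18 4
f 17 1 19
f 17 19 18
f 18 19 20
f 18 20 4
f 19 1 21
f 19 21 20
f 20 21 22
f 20 22 4
f 21 1 23
f 21 23 22
f 22 23 24
f 22 24 4
f 23 1 25
f 23 25 24
f 24 25 26
f 24 26 4
f 25 1 2
f 25 2 26
f 26 2 3
f 26 3 4
f 27 64 43
f 64 38 67
f 43 67 32
f 64 67 43
f 27 43 39
f 43 32 44
f 39 44 28
f 43 44 39
f 27 39 48
f 39 28 49
f 48 49 34
f 39 49 48
f 27 48 60
f 48 34 63
f 60 63 37
f 48 63 60
f 27 60 64
f 60 37 68
f 64 68 38
f 60 68 64
f 28 44 55
f 44 32 58
f 55 58 36
f 44 58 55
f 32 67 45
f 67 38 66
f 45 66 31
f 67 66 45
f 38 68 65
f 68 37 61
f 65 61 29
f 68 61 65
f 37 63 62
f 63 34 50
f 62 50 33
f 63 50 62
f 34 49 54
f 49 28 51
f 54 51 35
f 49 51 54
f 30 56 42
f 56 36 57
f 42 57 31
f 56 57 42
f 30 42 40
f 42 31 41
f 40 41 29
f 42 41 40
f 30 40 47
f 40 29 46
f 47 46 33
f 40 46 47
f 30 47 52
f 47 33 53
f 52 53 35
f 47 53 52
f 30 52 56
f 52 35 59
f 56 59 36
f 52 59 56
f 31 57 45
f 57 36 58
f 45 58 32
f 57 58 45
f 29 41 65
f 41 31 66
f 65 66 38
f 41 66 65
f 33 46 62
f 46 29 61
f 62 61 37
f 46 61 62
f 35 53 54
f 53 33 50
f 54 50 34
f 53 50 54
f 36 59 55
f 59 35 51
f 55 51 28
f 59 51 55
f 70 72 69
f 73 70 69
f 69 72 71
f 71 73 69
f 70 76 72
f 74 70 73
f 74 76 70
f 72 76 71
f 75 73 71
f 71 76 75
f 75 74 73
f 76 74 75



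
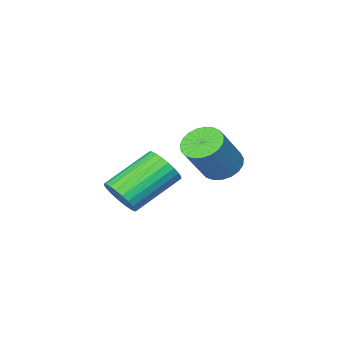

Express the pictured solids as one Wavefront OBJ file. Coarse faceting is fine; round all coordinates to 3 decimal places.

v 1.124 -3.506 -2.835
v 1.524 -3.453 -2.191
v -0.184 -3.32 -1.141
v -0.584 -3.374 -1.785
v 1.499 -3.167 -2.268
v -0.209 -3.035 -1.217
v 1.417 -2.933 -2.431
v -0.291 -2.801 -1.38
v 1.291 -2.787 -2.655
v -0.418 -2.654 -1.605
v 1.139 -2.75 -2.907
v -0.57 -2.617 -1.857
v 0.985 -2.828 -3.148
v -0.724 -2.695 -2.098
v 0.852 -3.009 -3.341
v -0.857 -2.877 -2.291
v 0.76 -3.266 -3.458
v -0.948 -3.134 -2.407
v 0.724 -3.56 -3.479
v -0.984 -3.427 -2.429
v 0.749 -3.845 -3.403
v -0.959 -3.713 -2.352
v 0.831 -4.079 -3.24
v -0.877 -3.947 -2.189
v 0.958 -4.226 -3.015
v -0.751 -4.093 -1.965
v 1.11 -4.263 -2.763
v -0.599 -4.13 -1.713
v 1.264 -4.185 -2.522
v -0.445 -4.052 -1.472
v 1.397 -4.003 -2.329
v -0.312 -3.871 -1.279
v 1.488 -3.746 -2.213
v -0.22 -3.614 -1.162
v -3.353 -3.953 -2.769
v -2.898 -4.555 -3.001
v -1.851 -4.309 -1.583
v -2.307 -3.707 -1.351
v -2.755 -4.3 -3.151
v -1.708 -4.054 -1.732
v -2.716 -3.985 -3.234
v -1.669 -3.739 -1.816
v -2.787 -3.664 -3.238
v -1.74 -3.418 -1.819
v -2.956 -3.393 -3.16
v -1.909 -3.147 -1.741
v -3.193 -3.219 -3.014
v -2.147 -2.973 -1.596
v -3.459 -3.172 -2.827
v -2.412 -2.926 -1.408
v -3.706 -3.26 -2.629
v -2.659 -3.014 -1.211
v -3.892 -3.468 -2.456
v -2.846 -3.222 -1.037
v -3.985 -3.759 -2.337
v -2.939 -3.514 -0.918
v -3.969 -4.084 -2.292
v -2.922 -3.839 -0.874
v -3.846 -4.387 -2.33
v -2.8 -4.141 -0.912
v -3.639 -4.614 -2.444
v -2.592 -4.368 -1.026
v -3.381 -4.727 -2.615
v -2.335 -4.481 -1.196
v -3.119 -4.706 -2.812
v -2.073 -4.46 -1.393
f 2 1 5
f 2 5 3
f 3 5 6
f 3 6 4
f 5 1 7
f 5 7 6
f 6 7 8
f 6 8 4
f 7 1 9
f 7 9 8
f 8 9 10
f 8 10 4
f 9 1 11
f 9 11 10
f 10 11 12
f 10 12 4
f 11 1 13
f 11 13 12
f 12 13 14
f 12 14 4
f 13 1 15
f 13 15 14
f 14 15 16
f 14 16 4
f 15 1 17
f 15 17 16
f 16 17 18
f 16 18 4
f 17 1 19
f 17 19 18
f 18 19 20
f 18 20 4
f 19 1 21
f 19 21 20
f 20 21 22
f 20 22 4
f 21 1 23
f 21 23 22
f 22 23 24
f 22 24 4
f 23 1 25
f 23 25 24
f 24 25 26
f 24 26 4
f 25 1 27
f 25 27 26
f 26 27 28
f 26 28 4
f 27 1 29
f 27 29 28
f 28 29 30
f 28 30 4
f 29 1 31
f 29 31 30
f 30 31 32
f 30 32 4
f 31 1 33
f 31 33 32
f 32 33 34
f 32 34 4
f 33 1 2
f 33 2 34
f 34 2 3
f 34 3 4
f 36 35 39
f 36 39 37
f 37 39 40
f 37 40 38
f 39 35 41
f 39 41 40
f 40 41 42
f 40 42 38
f 41 35 43
f 41 43 42
f 42 43 44
f 42 44 38
f 43 35 45
f 43 45 44
f 44 45 46
f 44 46 38
f 45 35 47
f 45 47 46
f 46 47 48
f 46 48 38
f 47 35 49
f 47 49 48
f 48 49 50
f 48 50 38
f 49 35 51
f 49 51 50
f 50 51 52
f 50 52 38
f 51 35 53
f 51 53 52
f 52 53 54
f 52 54 38
f 53 35 55
f 53 55 54
f 54 55 56
f 54 56 38
f 55 35 57
f 55 57 56
f 56 57 58
f 56 58 38
f 57 35 59
f 57 59 58
f 58 59 60
f 58 60 38
f 59 35 61
f 59 61 60
f 60 61 62
f 60 62 38
f 61 35 63
f 61 63 62
f 62 63 64
f 62 64 38
f 63 35 65
f 63 65 64
f 64 65 66
f 64 66 38
f 65 35 36
f 65 36 66
f 66 36 37
f 66 37 38



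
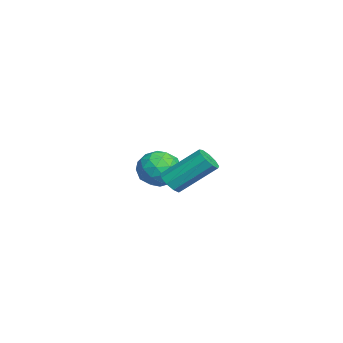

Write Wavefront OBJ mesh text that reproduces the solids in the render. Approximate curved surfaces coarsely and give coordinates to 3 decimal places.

v -4.178 -3.195 -1.565
v -3.293 -3.294 -1.136
v -3.887 -4.486 -2.464
v -3.002 -4.585 -2.035
v -3.826 -4.754 -1.514
v -4.005 -3.956 -0.959
v -3.175 -3.824 -2.641
v -3.354 -3.026 -2.086
v -2.673 -3.683 -1.801
v -3.075 -4.258 -1.105
v -4.105 -3.522 -2.495
v -4.507 -4.097 -1.799
v -3.761 -3.131 -1.272
v -3.419 -4.649 -2.328
v -3.903 -4.748 -2.022
v -3.383 -4.806 -1.77
v -4.179 -3.52 -1.168
v -3.659 -3.579 -0.916
v -3.973 -4.437 -1.138
v -3.521 -4.201 -2.684
v -3.001 -4.26 -2.432
v -3.797 -2.974 -1.83
v -3.277 -3.032 -1.578
v -3.207 -3.343 -2.462
v -2.876 -3.418 -1.411
v -2.706 -4.177 -1.938
v -2.807 -3.73 -2.295
v -2.912 -3.261 -1.969
v -3.113 -3.756 -1.001
v -2.942 -4.515 -1.529
v -3.426 -4.614 -1.223
v -3.531 -4.145 -0.897
v -2.748 -3.985 -1.392
v -4.238 -3.265 -2.071
v -4.067 -4.024 -2.599
v -3.649 -3.635 -2.703
v -3.754 -3.166 -2.377
v -4.474 -3.603 -1.662
v -4.304 -4.362 -2.189
v -4.268 -4.519 -1.631
v -4.373 -4.05 -1.305
v -4.432 -3.795 -2.208
v 1.505 -3.319 -0.582
v 1.794 -2.989 -0.961
v 1.784 -1.53 0.303
v 1.495 -1.861 0.682
v 1.403 -2.945 -1.014
v 1.394 -1.487 0.25
v 1.06 -3.077 -0.865
v 1.05 -1.619 0.4
v 0.925 -3.322 -0.583
v 0.915 -1.864 0.681
v 1.061 -3.565 -0.301
v 1.052 -2.107 0.963
v 1.405 -3.694 -0.151
v 1.396 -2.236 1.114
v 1.796 -3.647 -0.202
v 1.786 -2.189 1.062
v 2.05 -3.446 -0.431
v 2.041 -1.988 0.833
v 2.049 -3.186 -0.731
v 2.04 -1.728 0.533
f 1 38 17
f 38 12 41
f 17 41 6
f 38 41 17
f 1 17 13
f 17 6 18
f 13 18 2
f 17 18 13
f 1 13 22
f 13 2 23
f 22 23 8
f 13 23 22
f 1 22 34
f 22 8 37
f 34 37 11
f 22 37 34
f 1 34 38
f 34 11 42
f 38 42 12
f 34 42 38
f 2 18 29
f 18 6 32
f 29 32 10
f 18 32 29
f 6 41 19
f 41 12 40
f 19 40 5
f 41 40 19
f 12 42 39
f 42 11 35
f 39 35 3
f 42 35 39
f 11 37 36
f 37 8 24
f 36 24 7
f 37 24 36
f 8 23 28
f 23 2 25
f 28 25 9
f 23 25 28
f 4 30 16
f 30 10 31
f 16 31 5
f 30 31 16
f 4 16 14
f 16 5 15
f 14 15 3
f 16 15 14
f 4 14 21
f 14 3 20
f 21 20 7
f 14 20 21
f 4 21 26
f 21 7 27
f 26 27 9
f 21 27 26
f 4 26 30
f 26 9 33
f 30 33 10
f 26 33 30
f 5 31 19
f 31 10 32
f 19 32 6
f 31 32 19
f 3 15 39
f 15 5 40
f 39 40 12
f 15 40 39
f 7 20 36
f 20 3 35
f 36 35 11
f 20 35 36
f 9 27 28
f 27 7 24
f 28 24 8
f 27 24 28
f 10 33 29
f 33 9 25
f 29 25 2
f 33 25 29
f 44 43 47
f 44 47 45
f 45 47 48
f 45 48 46
f 47 43 49
f 47 49 48
f 48 49 50
f 48 50 46
f 49 43 51
f 49 51 50
f 50 51 52
f 50 52 46
f 51 43 53
f 51 53 52
f 52 53 54
f 52 54 46
f 53 43 55
f 53 55 54
f 54 55 56
f 54 56 46
f 55 43 57
f 55 57 56
f 56 57 58
f 56 58 46
f 57 43 59
f 57 59 58
f 58 59 60
f 58 60 46
f 59 43 61
f 59 61 60
f 60 61 62
f 60 62 46
f 61 43 44
f 61 44 62
f 62 44 45
f 62 45 46



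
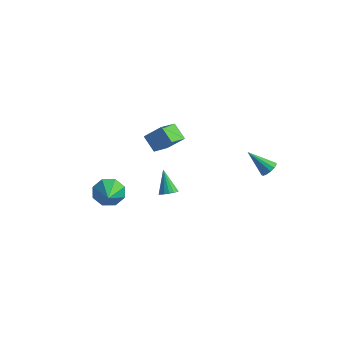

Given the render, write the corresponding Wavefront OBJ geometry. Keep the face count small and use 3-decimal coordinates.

v 4.339 4.086 -2.851
v 4.68 4.305 -2.422
v 3.081 3.774 -1.689
v 4.505 4.561 -2.542
v 4.278 4.666 -2.761
v 4.069 4.587 -3.007
v 3.947 4.349 -3.204
v 3.948 4.028 -3.289
v 4.074 3.725 -3.235
v 4.284 3.537 -3.058
v 4.511 3.523 -2.816
v 4.683 3.688 -2.585
v 4.747 3.98 -2.438
v -2.438 -2.08 -3.757
v -1.9 -2.196 -4.568
v -1.662 -3.2 -3.083
v -1.599 -1.701 -4.092
v -1.789 -1.428 -3.42
v -2.359 -1.537 -2.945
v -2.975 -1.964 -2.946
v -3.277 -2.459 -3.422
v -3.087 -2.732 -4.094
v -2.517 -2.623 -4.569
v -1.357 0.855 -1.684
v -2.264 1.163 -0.978
v -1.428 2.303 -2.407
v -2.335 2.611 -1.701
v -0.485 1.349 -0.779
v -1.392 1.657 -0.073
v -0.556 2.797 -1.502
v -1.463 3.105 -0.796
v 3.078 -4.191 0.508
v 3.348 -3.727 0.448
v 2.342 -3.609 1.692
v 3.137 -3.696 0.301
v 2.913 -3.778 0.202
v 2.726 -3.954 0.173
v 2.62 -4.185 0.221
v 2.619 -4.417 0.335
v 2.723 -4.598 0.488
v 2.908 -4.685 0.646
v 3.132 -4.659 0.772
v 3.344 -4.526 0.838
v 3.494 -4.316 0.828
v 3.549 -4.077 0.745
v 3.496 -3.865 0.608
f 2 1 4
f 2 4 3
f 4 1 5
f 4 5 3
f 5 1 6
f 5 6 3
f 6 1 7
f 6 7 3
f 7 1 8
f 7 8 3
f 8 1 9
f 8 9 3
f 9 1 10
f 9 10 3
f 10 1 11
f 10 11 3
f 11 1 12
f 11 12 3
f 12 1 13
f 12 13 3
f 13 1 2
f 13 2 3
f 15 14 17
f 15 17 16
f 17 14 18
f 17 18 16
f 18 14 19
f 18 19 16
f 19 14 20
f 19 20 16
f 20 14 21
f 20 21 16
f 21 14 22
f 21 22 16
f 22 14 23
f 22 23 16
f 23 14 15
f 23 15 16
f 25 27 24
f 28 25 24
f 24 27 26
f 26 28 24
f 25 31 27
f 29 25 28
f 29 31 25
f 27 31 26
f 30 28 26
f 26 31 30
f 30 29 28
f 31 29 30
f 33 32 35
f 33 35 34
f 35 32 36
f 35 36 34
f 36 32 37
f 36 37 34
f 37 32 38
f 37 38 34
f 38 32 39
f 38 39 34
f 39 32 40
f 39 40 34
f 40 32 41
f 40 41 34
f 41 32 42
f 41 42 34
f 42 32 43
f 42 43 34
f 43 32 44
f 43 44 34
f 44 32 45
f 44 45 34
f 45 32 46
f 45 46 34
f 46 32 33
f 46 33 34



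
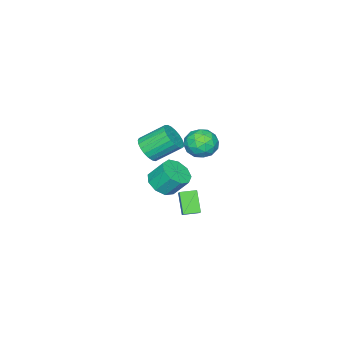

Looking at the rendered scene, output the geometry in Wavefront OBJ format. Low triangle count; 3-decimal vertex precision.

v -3.331 -1.124 -3.292
v -2.593 -0.496 -2.535
v -2.713 -0.422 -4.477
v -1.975 0.206 -3.72
v -2.665 -1.826 -3.36
v -1.927 -1.198 -2.603
v -2.047 -1.124 -4.545
v -1.309 -0.496 -3.788
v -3.271 -3.414 -3.526
v -2.409 -3.705 -3.088
v -2.706 -2.858 -1.937
v -3.569 -2.566 -2.374
v -2.3 -3.143 -3.474
v -2.597 -2.295 -2.323
v -2.645 -2.707 -3.884
v -2.943 -1.86 -2.733
v -3.283 -2.602 -4.126
v -3.581 -1.754 -2.975
v -3.916 -2.877 -4.088
v -4.214 -2.029 -2.937
v -4.247 -3.403 -3.786
v -4.545 -2.555 -2.635
v -4.121 -3.934 -3.362
v -4.419 -3.086 -2.211
v -3.598 -4.222 -3.015
v -3.895 -3.374 -1.864
v -2.922 -4.131 -2.907
v -3.219 -3.284 -1.756
v 1.4 -0.851 2.805
v 2.082 -0.314 2.749
v 1.283 0.808 3.78
v 0.6 0.271 3.835
v 1.877 -0.204 2.472
v 1.078 0.917 3.502
v 1.59 -0.207 2.252
v 0.791 0.915 3.282
v 1.27 -0.321 2.127
v 0.471 0.801 3.158
v 0.972 -0.526 2.12
v 0.173 0.595 3.15
v 0.748 -0.788 2.231
v -0.051 0.334 3.262
v 0.637 -1.06 2.442
v -0.162 0.061 3.472
v 0.658 -1.297 2.715
v -0.141 -0.175 3.745
v 0.807 -1.456 3.004
v 0.008 -0.334 4.034
v 1.058 -1.51 3.258
v 0.259 -0.389 4.288
v 1.369 -1.451 3.434
v 0.569 -0.329 4.464
v 1.684 -1.288 3.501
v 0.885 -0.166 4.532
v 1.951 -1.049 3.448
v 1.152 0.073 4.478
v 2.122 -0.776 3.284
v 1.323 0.346 4.314
v 2.168 -0.516 3.036
v 1.369 0.606 4.067
v 0.096 2.365 3.052
v 0.733 1.844 3.619
v -0.973 1.156 3.141
v -0.336 0.635 3.708
v -0.77 1.458 4.071
v -0.11 2.206 4.016
v -0.13 0.794 2.744
v 0.53 1.542 2.689
v 0.592 0.874 3.429
v 0.197 1.284 4.249
v -0.437 1.716 2.511
v -0.832 2.126 3.331
v 0.508 2.211 3.328
v -0.748 0.789 3.432
v -1.003 1.273 3.646
v -0.63 0.967 3.979
v 0.013 2.423 3.561
v 0.387 2.117 3.894
v -0.496 1.89 4.16
v -0.627 0.883 2.866
v -0.253 0.577 3.199
v 0.39 2.033 2.781
v 0.763 1.727 3.114
v 0.256 1.11 2.6
v 0.8 1.334 3.549
v 0.172 0.623 3.602
v 0.293 0.717 3.035
v 0.681 1.156 3.002
v 0.567 1.575 4.031
v -0.061 0.865 4.084
v -0.316 1.348 4.297
v 0.072 1.788 4.265
v 0.485 1.005 3.92
v -0.179 2.135 2.676
v -0.807 1.425 2.729
v -0.312 1.212 2.495
v 0.076 1.652 2.463
v -0.412 2.377 3.158
v -1.04 1.666 3.211
v -0.921 1.844 3.758
v -0.533 2.283 3.725
v -0.725 1.995 2.84
f 2 4 1
f 5 2 1
f 1 4 3
f 3 5 1
f 2 8 4
f 6 2 5
f 6 8 2
f 4 8 3
f 7 5 3
f 3 8 7
f 7 6 5
f 8 6 7
f 10 9 13
f 10 13 11
f 11 13 14
f 11 14 12
f 13 9 15
f 13 15 14
f 14 15 16
f 14 16 12
f 15 9 17
f 15 17 16
f 16 17 18
f 16 18 12
f 17 9 19
f 17 19 18
f 18 19 20
f 18 20 12
f 19 9 21
f 19 21 20
f 20 21 22
f 20 22 12
f 21 9 23
f 21 23 22
f 22 23 24
f 22 24 12
f 23 9 25
f 23 25 24
f 24 25 26
f 24 26 12
f 25 9 27
f 25 27 26
f 26 27 28
f 26 28 12
f 27 9 10
f 27 10 28
f 28 10 11
f 28 11 12
f 30 29 33
f 30 33 31
f 31 33 34
f 31 34 32
f 33 29 35
f 33 35 34
f 34 35 36
f 34 36 32
f 35 29 37
f 35 37 36
f 36 37 38
f 36 38 32
f 37 29 39
f 37 39 38
f 38 39 40
f 38 40 32
f 39 29 41
f 39 41 40
f 40 41 42
f 40 42 32
f 41 29 43
f 41 43 42
f 42 43 44
f 42 44 32
f 43 29 45
f 43 45 44
f 44 45 46
f 44 46 32
f 45 29 47
f 45 47 46
f 46 47 48
f 46 48 32
f 47 29 49
f 47 49 48
f 48 49 50
f 48 50 32
f 49 29 51
f 49 51 50
f 50 51 52
f 50 52 32
f 51 29 53
f 51 53 52
f 52 53 54
f 52 54 32
f 53 29 55
f 53 55 54
f 54 55 56
f 54 56 32
f 55 29 57
f 55 57 56
f 56 57 58
f 56 58 32
f 57 29 59
f 57 59 58
f 58 59 60
f 58 60 32
f 59 29 30
f 59 30 60
f 60 30 31
f 60 31 32
f 61 98 77
f 98 72 101
f 77 101 66
f 98 101 77
f 61 77 73
f 77 66 78
f 73 78 62
f 77 78 73
f 61 73 82
f 73 62 83
f 82 83 68
f 73 83 82
f 61 82 94
f 82 68 97
f 94 97 71
f 82 97 94
f 61 94 98
f 94 71 102
f 98 102 72
f 94 102 98
f 62 78 89
f 78 66 92
f 89 92 70
f 78 92 89
f 66 101 79
f 101 72 100
f 79 100 65
f 101 100 79
f 72 102 99
f 102 71 95
f 99 95 63
f 102 95 99
f 71 97 96
f 97 68 84
f 96 84 67
f 97 84 96
f 68 83 88
f 83 62 85
f 88 85 69
f 83 85 88
f 64 90 76
f 90 70 91
f 76 91 65
f 90 91 76
f 64 76 74
f 76 65 75
f 74 75 63
f 76 75 74
f 64 74 81
f 74 63 80
f 81 80 67
f 74 80 81
f 64 81 86
f 81 67 87
f 86 87 69
f 81 87 86
f 64 86 90
f 86 69 93
f 90 93 70
f 86 93 90
f 65 91 79
f 91 70 92
f 79 92 66
f 91 92 79
f 63 75 99
f 75 65 100
f 99 100 72
f 75 100 99
f 67 80 96
f 80 63 95
f 96 95 71
f 80 95 96
f 69 87 88
f 87 67 84
f 88 84 68
f 87 84 88
f 70 93 89
f 93 69 85
f 89 85 62
f 93 85 89



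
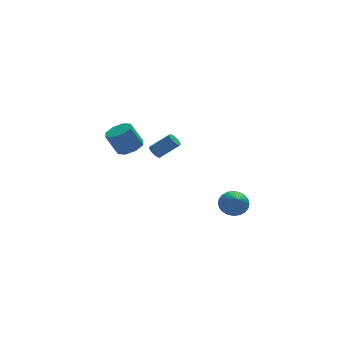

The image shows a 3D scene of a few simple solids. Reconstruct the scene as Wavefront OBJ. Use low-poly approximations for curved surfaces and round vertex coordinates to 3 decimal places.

v -3.602 -0.603 3.234
v -3.024 -1.162 3.592
v -3.701 -0.956 5.004
v -4.278 -0.397 4.646
v -2.807 -0.524 3.603
v -3.484 -0.319 5.016
v -3.055 0.067 3.398
v -3.732 0.273 4.811
v -3.624 0.266 3.097
v -4.301 0.472 4.51
v -4.179 -0.044 2.876
v -4.856 0.162 4.288
v -4.396 -0.681 2.864
v -5.073 -0.476 4.277
v -4.148 -1.273 3.069
v -4.825 -1.067 4.482
v -3.579 -1.472 3.37
v -4.256 -1.266 4.783
v -0.666 3.565 0.258
v -0.308 3.893 -0.002
v 0.843 3.482 1.061
v 0.486 3.155 1.322
v -0.518 4.093 0.303
v 0.633 3.683 1.366
v -0.815 3.985 0.581
v 0.337 3.574 1.645
v -1.023 3.63 0.671
v 0.128 3.22 1.734
v -1.023 3.238 0.519
v 0.128 2.827 1.582
v -0.813 3.037 0.214
v 0.338 2.627 1.277
v -0.517 3.146 -0.065
v 0.635 2.735 0.999
v -0.308 3.5 -0.154
v 0.843 3.09 0.909
v 3.893 1.935 -4.292
v 4.681 1.474 -4.647
v 3.667 0.745 -3.248
v 4.838 1.686 -4.371
v 4.851 1.937 -4.082
v 4.718 2.187 -3.826
v 4.459 2.399 -3.64
v 4.115 2.541 -3.554
v 3.736 2.59 -3.58
v 3.382 2.54 -3.714
v 3.105 2.397 -3.937
v 2.949 2.184 -4.213
v 2.936 1.934 -4.502
v 3.069 1.684 -4.759
v 3.328 1.472 -4.944
v 3.672 1.33 -5.03
v 4.051 1.281 -5.004
v 4.405 1.331 -4.87
f 2 1 5
f 2 5 3
f 3 5 6
f 3 6 4
f 5 1 7
f 5 7 6
f 6 7 8
f 6 8 4
f 7 1 9
f 7 9 8
f 8 9 10
f 8 10 4
f 9 1 11
f 9 11 10
f 10 11 12
f 10 12 4
f 11 1 13
f 11 13 12
f 12 13 14
f 12 14 4
f 13 1 15
f 13 15 14
f 14 15 16
f 14 16 4
f 15 1 17
f 15 17 16
f 16 17 18
f 16 18 4
f 17 1 2
f 17 2 18
f 18 2 3
f 18 3 4
f 20 19 23
f 20 23 21
f 21 23 24
f 21 24 22
f 23 19 25
f 23 25 24
f 24 25 26
f 24 26 22
f 25 19 27
f 25 27 26
f 26 27 28
f 26 28 22
f 27 19 29
f 27 29 28
f 28 29 30
f 28 30 22
f 29 19 31
f 29 31 30
f 30 31 32
f 30 32 22
f 31 19 33
f 31 33 32
f 32 33 34
f 32 34 22
f 33 19 35
f 33 35 34
f 34 35 36
f 34 36 22
f 35 19 20
f 35 20 36
f 36 20 21
f 36 21 22
f 38 37 40
f 38 40 39
f 40 37 41
f 40 41 39
f 41 37 42
f 41 42 39
f 42 37 43
f 42 43 39
f 43 37 44
f 43 44 39
f 44 37 45
f 44 45 39
f 45 37 46
f 45 46 39
f 46 37 47
f 46 47 39
f 47 37 48
f 47 48 39
f 48 37 49
f 48 49 39
f 49 37 50
f 49 50 39
f 50 37 51
f 50 51 39
f 51 37 52
f 51 52 39
f 52 37 53
f 52 53 39
f 53 37 54
f 53 54 39
f 54 37 38
f 54 38 39



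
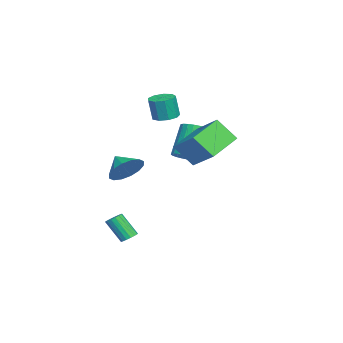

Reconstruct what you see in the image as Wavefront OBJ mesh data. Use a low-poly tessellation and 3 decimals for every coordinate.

v -3.435 -0.918 1.625
v -2.709 -1.192 1.545
v -2.639 -1.416 2.956
v -3.365 -1.142 3.035
v -2.697 -0.665 1.629
v -2.627 -0.889 3.039
v -3.03 -0.256 1.71
v -2.961 -0.481 3.121
v -3.553 -0.157 1.752
v -3.483 -0.382 3.162
v -4.02 -0.414 1.734
v -3.951 -0.638 3.144
v -4.214 -0.906 1.665
v -4.144 -1.131 3.076
v -4.043 -1.404 1.577
v -3.973 -1.629 2.988
v -3.587 -1.674 1.512
v -3.518 -1.899 2.922
v -3.06 -1.591 1.499
v -2.991 -1.815 2.91
v 4.121 -1.832 -4.372
v 4.41 -2.208 -4.56
v 4.109 -3.063 -3.315
v 3.819 -2.688 -3.128
v 4.567 -2.073 -4.43
v 4.265 -2.928 -3.185
v 4.621 -1.883 -4.286
v 4.319 -2.739 -3.041
v 4.561 -1.682 -4.162
v 4.259 -2.537 -2.918
v 4.4 -1.515 -4.087
v 4.098 -2.37 -2.842
v 4.175 -1.421 -4.076
v 3.873 -2.276 -2.832
v 3.937 -1.421 -4.134
v 3.636 -2.276 -2.889
v 3.742 -1.515 -4.246
v 3.44 -2.37 -3.001
v 3.634 -1.682 -4.387
v 3.332 -2.537 -3.143
v 3.637 -1.884 -4.525
v 3.335 -2.739 -3.28
v 3.751 -2.074 -4.628
v 3.449 -2.929 -3.383
v 3.95 -2.208 -4.672
v 3.648 -3.063 -3.427
v 4.188 -2.257 -4.648
v 3.886 -3.112 -3.403
v -1.36 1.012 1.486
v -0.034 2.221 2.67
v -1.23 2.088 0.242
v 0.096 3.296 1.426
v 0.284 -0.056 0.734
v 1.61 1.152 1.918
v 0.414 1.019 -0.51
v 1.74 2.228 0.674
v 2.375 -2.215 -0.246
v 3.068 -3.012 -0.334
v 1.645 -2.925 0.426
v 3.221 -2.741 0.118
v 3.146 -2.329 0.472
v 2.865 -1.886 0.634
v 2.453 -1.532 0.56
v 2.02 -1.36 0.27
v 1.682 -1.418 -0.158
v 1.53 -1.69 -0.61
v 1.604 -2.102 -0.964
v 1.885 -2.545 -1.126
v 2.297 -2.899 -1.052
v 2.73 -3.07 -0.762
v -1.712 0.421 -0.741
v -1.064 0.077 -0.273
v -2.18 0.455 1.549
v -2.828 0.799 1.081
v -0.972 0.403 -0.284
v -2.088 0.782 1.538
v -0.992 0.732 -0.365
v -2.108 1.111 1.457
v -1.122 1.014 -0.503
v -2.238 1.393 1.319
v -1.342 1.205 -0.677
v -2.457 1.584 1.145
v -1.618 1.277 -0.861
v -2.733 1.656 0.961
v -1.908 1.219 -1.027
v -3.024 1.597 0.795
v -2.169 1.039 -1.149
v -3.285 1.417 0.673
v -2.36 0.765 -1.209
v -3.476 1.143 0.613
v -2.452 0.438 -1.198
v -3.568 0.817 0.624
v -2.432 0.109 -1.117
v -3.548 0.488 0.705
v -2.302 -0.173 -0.979
v -3.418 0.206 0.843
v -2.083 -0.364 -0.805
v -3.198 0.015 1.017
v -1.807 -0.436 -0.621
v -2.922 -0.057 1.201
v -1.516 -0.377 -0.455
v -2.632 0.001 1.367
v -1.255 -0.197 -0.333
v -2.371 0.181 1.489
f 2 1 5
f 2 5 3
f 3 5 6
f 3 6 4
f 5 1 7
f 5 7 6
f 6 7 8
f 6 8 4
f 7 1 9
f 7 9 8
f 8 9 10
f 8 10 4
f 9 1 11
f 9 11 10
f 10 11 12
f 10 12 4
f 11 1 13
f 11 13 12
f 12 13 14
f 12 14 4
f 13 1 15
f 13 15 14
f 14 15 16
f 14 16 4
f 15 1 17
f 15 17 16
f 16 17 18
f 16 18 4
f 17 1 19
f 17 19 18
f 18 19 20
f 18 20 4
f 19 1 2
f 19 2 20
f 20 2 3
f 20 3 4
f 22 21 25
f 22 25 23
f 23 25 26
f 23 26 24
f 25 21 27
f 25 27 26
f 26 27 28
f 26 28 24
f 27 21 29
f 27 29 28
f 28 29 30
f 28 30 24
f 29 21 31
f 29 31 30
f 30 31 32
f 30 32 24
f 31 21 33
f 31 33 32
f 32 33 34
f 32 34 24
f 33 21 35
f 33 35 34
f 34 35 36
f 34 36 24
f 35 21 37
f 35 37 36
f 36 37 38
f 36 38 24
f 37 21 39
f 37 39 38
f 38 39 40
f 38 40 24
f 39 21 41
f 39 41 40
f 40 41 42
f 40 42 24
f 41 21 43
f 41 43 42
f 42 43 44
f 42 44 24
f 43 21 45
f 43 45 44
f 44 45 46
f 44 46 24
f 45 21 47
f 45 47 46
f 46 47 48
f 46 48 24
f 47 21 22
f 47 22 48
f 48 22 23
f 48 23 24
f 50 52 49
f 53 50 49
f 49 52 51
f 51 53 49
f 50 56 52
f 54 50 53
f 54 56 50
f 52 56 51
f 55 53 51
f 51 56 55
f 55 54 53
f 56 54 55
f 58 57 60
f 58 60 59
f 60 57 61
f 60 61 59
f 61 57 62
f 61 62 59
f 62 57 63
f 62 63 59
f 63 57 64
f 63 64 59
f 64 57 65
f 64 65 59
f 65 57 66
f 65 66 59
f 66 57 67
f 66 67 59
f 67 57 68
f 67 68 59
f 68 57 69
f 68 69 59
f 69 57 70
f 69 70 59
f 70 57 58
f 70 58 59
f 72 71 75
f 72 75 73
f 73 75 76
f 73 76 74
f 75 71 77
f 75 77 76
f 76 77 78
f 76 78 74
f 77 71 79
f 77 79 78
f 78 79 80
f 78 80 74
f 79 71 81
f 79 81 80
f 80 81 82
f 80 82 74
f 81 71 83
f 81 83 82
f 82 83 84
f 82 84 74
f 83 71 85
f 83 85 84
f 84 85 86
f 84 86 74
f 85 71 87
f 85 87 86
f 86 87 88
f 86 88 74
f 87 71 89
f 87 89 88
f 88 89 90
f 88 90 74
f 89 71 91
f 89 91 90
f 90 91 92
f 90 92 74
f 91 71 93
f 91 93 92
f 92 93 94
f 92 94 74
f 93 71 95
f 93 95 94
f 94 95 96
f 94 96 74
f 95 71 97
f 95 97 96
f 96 97 98
f 96 98 74
f 97 71 99
f 97 99 98
f 98 99 100
f 98 100 74
f 99 71 101
f 99 101 100
f 100 101 102
f 100 102 74
f 101 71 103
f 101 103 102
f 102 103 104
f 102 104 74
f 103 71 72
f 103 72 104
f 104 72 73
f 104 73 74



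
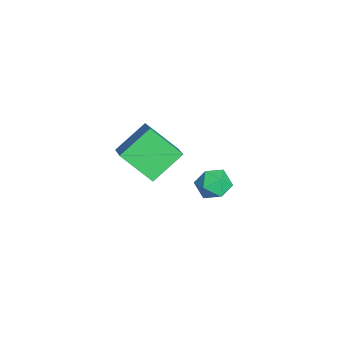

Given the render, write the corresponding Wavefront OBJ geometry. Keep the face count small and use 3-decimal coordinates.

v 3.634 -0.259 1.561
v 3.001 -1.688 2.84
v 2.772 1.096 2.649
v 2.138 -0.333 3.928
v 5.162 -0.067 2.532
v 4.528 -1.496 3.811
v 4.299 1.288 3.62
v 3.666 -0.141 4.899
v 0.994 3.223 -2.68
v 1.688 3.135 -2.012
v -0.028 2.545 -1.708
v 0.666 2.457 -1.04
v 0.324 3.332 -1.269
v 0.956 3.751 -1.871
v 0.704 1.929 -1.849
v 1.336 2.348 -2.451
v 1.509 2.335 -1.499
v 1.274 3.202 -1.14
v 0.386 2.478 -2.58
v 0.151 3.345 -2.221
f 2 4 1
f 5 2 1
f 1 4 3
f 3 5 1
f 2 8 4
f 6 2 5
f 6 8 2
f 4 8 3
f 7 5 3
f 3 8 7
f 7 6 5
f 8 6 7
f 9 20 14
f 9 14 10
f 9 10 16
f 9 16 19
f 9 19 20
f 10 14 18
f 14 20 13
f 20 19 11
f 19 16 15
f 16 10 17
f 12 18 13
f 12 13 11
f 12 11 15
f 12 15 17
f 12 17 18
f 13 18 14
f 11 13 20
f 15 11 19
f 17 15 16
f 18 17 10



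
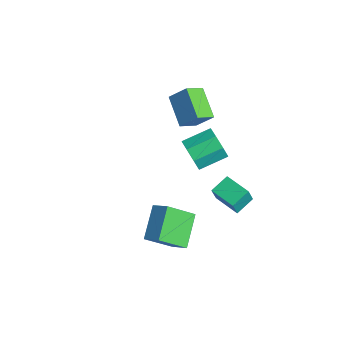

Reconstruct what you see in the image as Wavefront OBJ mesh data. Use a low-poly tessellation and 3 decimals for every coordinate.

v 1.921 1.68 -0.929
v 2.13 1.317 0.077
v 1.636 2.659 -0.517
v 1.845 2.296 0.489
v 3.275 2.124 -1.049
v 3.484 1.761 -0.043
v 2.99 3.103 -0.637
v 3.199 2.74 0.369
v 1.083 0.71 2.199
v 1.563 0.936 1.411
v 1.697 2.397 1.913
v 1.217 2.17 2.701
v 0.846 1.028 1.336
v 0.98 2.488 1.838
v 0.267 0.933 1.767
v 0.401 2.394 2.268
v 0.167 0.708 2.45
v 0.301 2.168 2.952
v 0.603 0.483 2.987
v 0.737 1.944 3.489
v 1.32 0.392 3.062
v 1.454 1.852 3.564
v 1.899 0.486 2.632
v 2.033 1.947 3.133
v 1.999 0.712 1.948
v 2.133 2.172 2.45
v -3.22 2.56 2.196
v -3.001 1.549 2.785
v -2.63 3.224 3.117
v -2.411 2.214 3.706
v -1.649 2.386 1.314
v -1.43 1.376 1.903
v -1.059 3.051 2.235
v -0.84 2.04 2.824
v 2.792 -0.63 -0.163
v 2.619 -1.993 0.985
v 3.597 -0.269 0.388
v 3.424 -1.631 1.536
v 3.956 -1.649 -1.196
v 3.783 -3.011 -0.048
v 4.761 -1.287 -0.645
v 4.588 -2.65 0.503
f 2 4 1
f 5 2 1
f 1 4 3
f 3 5 1
f 2 8 4
f 6 2 5
f 6 8 2
f 4 8 3
f 7 5 3
f 3 8 7
f 7 6 5
f 8 6 7
f 10 9 13
f 10 13 11
f 11 13 14
f 11 14 12
f 13 9 15
f 13 15 14
f 14 15 16
f 14 16 12
f 15 9 17
f 15 17 16
f 16 17 18
f 16 18 12
f 17 9 19
f 17 19 18
f 18 19 20
f 18 20 12
f 19 9 21
f 19 21 20
f 20 21 22
f 20 22 12
f 21 9 23
f 21 23 22
f 22 23 24
f 22 24 12
f 23 9 25
f 23 25 24
f 24 25 26
f 24 26 12
f 25 9 10
f 25 10 26
f 26 10 11
f 26 11 12
f 28 30 27
f 31 28 27
f 27 30 29
f 29 31 27
f 28 34 30
f 32 28 31
f 32 34 28
f 30 34 29
f 33 31 29
f 29 34 33
f 33 32 31
f 34 32 33
f 36 38 35
f 39 36 35
f 35 38 37
f 37 39 35
f 36 42 38
f 40 36 39
f 40 42 36
f 38 42 37
f 41 39 37
f 37 42 41
f 41 40 39
f 42 40 41



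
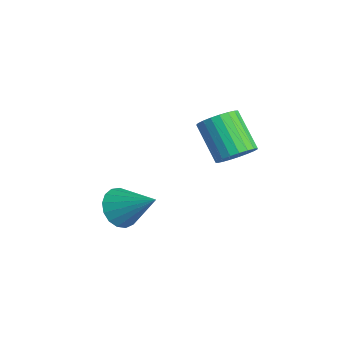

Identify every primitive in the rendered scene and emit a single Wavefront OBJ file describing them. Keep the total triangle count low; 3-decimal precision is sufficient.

v 1.936 -3.59 -3.188
v 2.601 -3.628 -3.92
v 3.284 -2.61 -2.012
v 2.372 -3.221 -3.996
v 2.042 -2.898 -3.887
v 1.688 -2.734 -3.618
v 1.391 -2.766 -3.251
v 1.219 -2.987 -2.869
v 1.211 -3.346 -2.56
v 1.368 -3.761 -2.395
v 1.656 -4.137 -2.411
v 2.008 -4.388 -2.606
v 2.344 -4.456 -2.933
v 2.585 -4.326 -3.32
v 2.678 -4.027 -3.675
v 2.118 1.337 -1.264
v 2.718 1.531 -0.594
v 1.242 1.297 0.794
v 0.642 1.103 0.124
v 2.581 1.877 -0.681
v 1.105 1.644 0.707
v 2.364 2.13 -0.869
v 0.888 1.897 0.519
v 2.105 2.246 -1.125
v 0.629 2.012 0.263
v 1.848 2.205 -1.406
v 0.372 1.971 -0.017
v 1.637 2.013 -1.661
v 0.161 1.779 -0.273
v 1.51 1.705 -1.849
v 0.034 1.471 -0.46
v 1.488 1.333 -1.935
v 0.012 1.099 -0.546
v 1.575 0.961 -1.905
v 0.099 0.728 -0.516
v 1.756 0.655 -1.764
v 0.28 0.421 -0.376
v 1.999 0.466 -1.537
v 0.523 0.233 -0.149
v 2.263 0.428 -1.263
v 0.787 0.195 0.126
v 2.502 0.547 -0.989
v 1.026 0.314 0.4
v 2.675 0.803 -0.763
v 1.199 0.569 0.626
v 2.751 1.151 -0.623
v 1.275 0.917 0.766
f 2 1 4
f 2 4 3
f 4 1 5
f 4 5 3
f 5 1 6
f 5 6 3
f 6 1 7
f 6 7 3
f 7 1 8
f 7 8 3
f 8 1 9
f 8 9 3
f 9 1 10
f 9 10 3
f 10 1 11
f 10 11 3
f 11 1 12
f 11 12 3
f 12 1 13
f 12 13 3
f 13 1 14
f 13 14 3
f 14 1 15
f 14 15 3
f 15 1 2
f 15 2 3
f 17 16 20
f 17 20 18
f 18 20 21
f 18 21 19
f 20 16 22
f 20 22 21
f 21 22 23
f 21 23 19
f 22 16 24
f 22 24 23
f 23 24 25
f 23 25 19
f 24 16 26
f 24 26 25
f 25 26 27
f 25 27 19
f 26 16 28
f 26 28 27
f 27 28 29
f 27 29 19
f 28 16 30
f 28 30 29
f 29 30 31
f 29 31 19
f 30 16 32
f 30 32 31
f 31 32 33
f 31 33 19
f 32 16 34
f 32 34 33
f 33 34 35
f 33 35 19
f 34 16 36
f 34 36 35
f 35 36 37
f 35 37 19
f 36 16 38
f 36 38 37
f 37 38 39
f 37 39 19
f 38 16 40
f 38 40 39
f 39 40 41
f 39 41 19
f 40 16 42
f 40 42 41
f 41 42 43
f 41 43 19
f 42 16 44
f 42 44 43
f 43 44 45
f 43 45 19
f 44 16 46
f 44 46 45
f 45 46 47
f 45 47 19
f 46 16 17
f 46 17 47
f 47 17 18
f 47 18 19

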